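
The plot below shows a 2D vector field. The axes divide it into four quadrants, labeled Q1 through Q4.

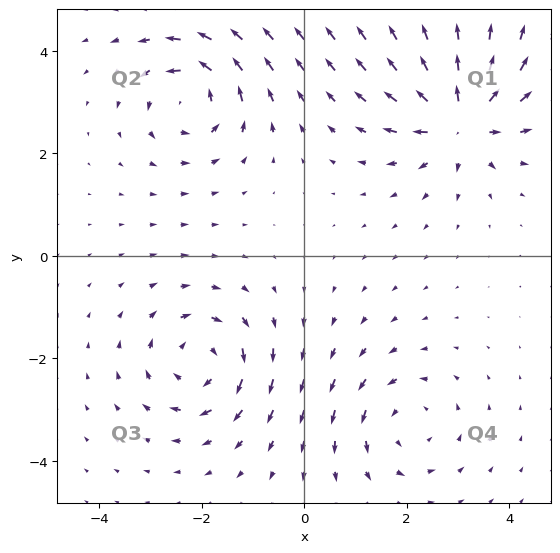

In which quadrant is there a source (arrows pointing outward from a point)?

Q1

The source sits at approximately (3.0, 2.7), which lies in quadrant Q1. The divergence there is about +7, positive as expected for a source.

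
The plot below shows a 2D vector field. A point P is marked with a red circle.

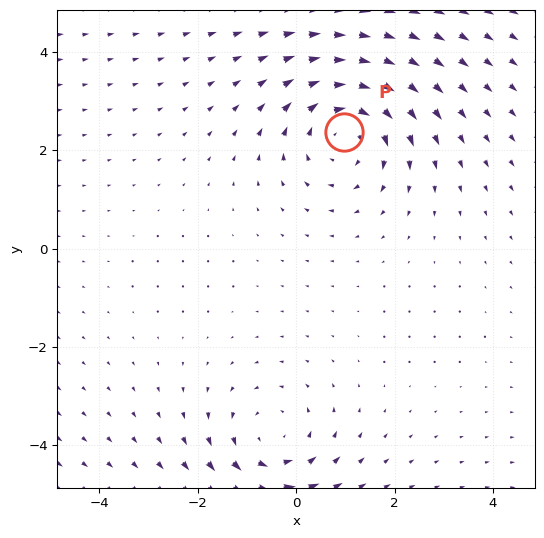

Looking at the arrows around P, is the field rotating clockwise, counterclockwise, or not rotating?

Near P at (1.0, 2.4) the arrows circulate clockwise. The curl (z-component) there is about -3; negative curl means clockwise rotation.

clockwise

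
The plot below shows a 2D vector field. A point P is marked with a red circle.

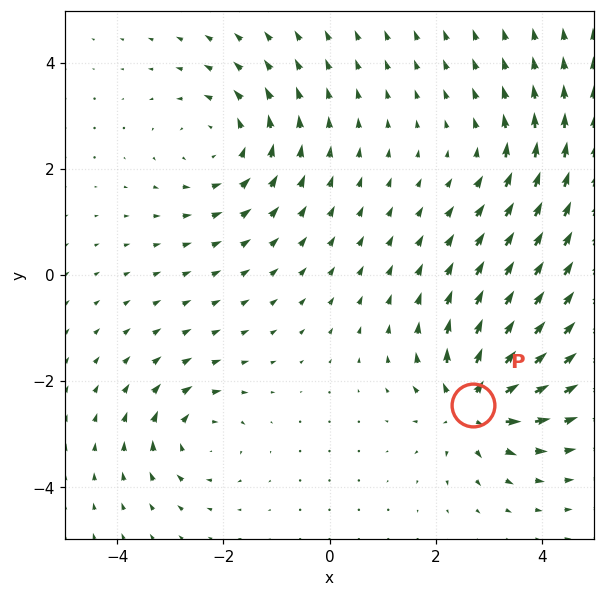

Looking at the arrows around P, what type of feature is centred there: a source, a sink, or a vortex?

source

At P (2.7, -2.5) the arrows spread outward. Divergence about +6, curl ≈0 — positive divergence with near-zero curl is a source.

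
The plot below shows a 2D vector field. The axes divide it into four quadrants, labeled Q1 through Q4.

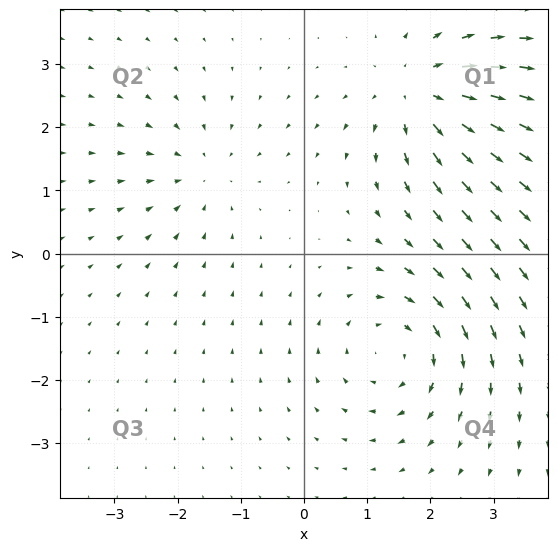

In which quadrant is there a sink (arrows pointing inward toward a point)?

Q2

The sink sits at approximately (-1.6, 1.3), which lies in quadrant Q2. The divergence there is about -3, negative as expected for a sink.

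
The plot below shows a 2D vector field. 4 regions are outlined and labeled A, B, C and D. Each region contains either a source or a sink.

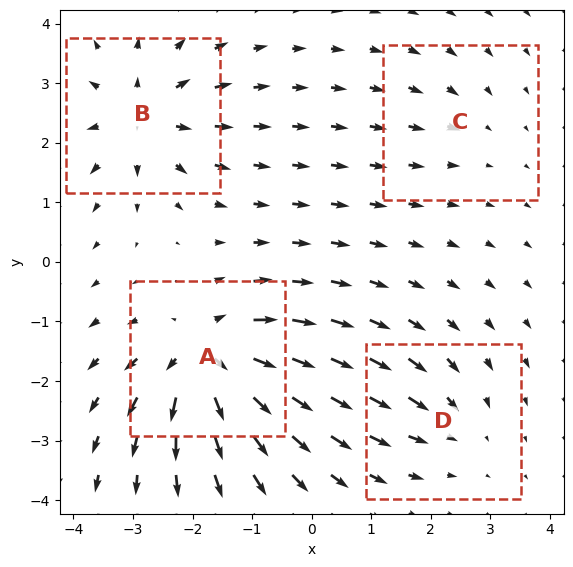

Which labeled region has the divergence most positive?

Divergence at each region's feature centre — A: about +8, B: about +6, C: about -2, D: about -4. Region A is most positive.

A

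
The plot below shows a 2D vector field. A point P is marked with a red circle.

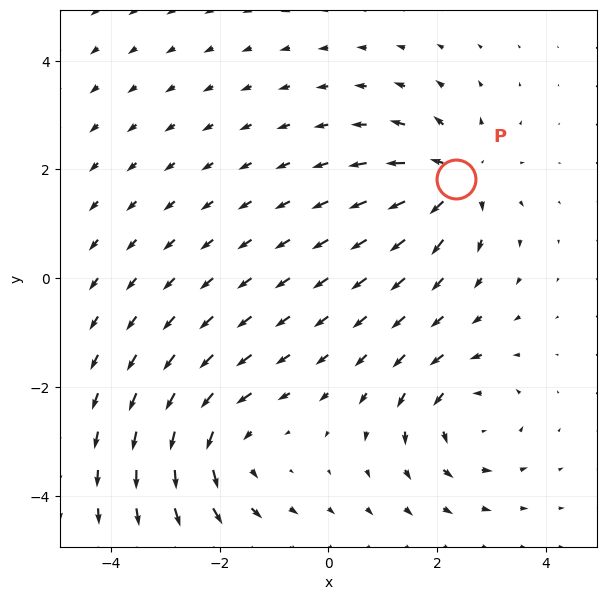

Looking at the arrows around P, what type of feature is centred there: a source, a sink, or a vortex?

At P (2.3, 1.8) the arrows spread outward. Divergence about +5, curl ≈0 — positive divergence with near-zero curl is a source.

source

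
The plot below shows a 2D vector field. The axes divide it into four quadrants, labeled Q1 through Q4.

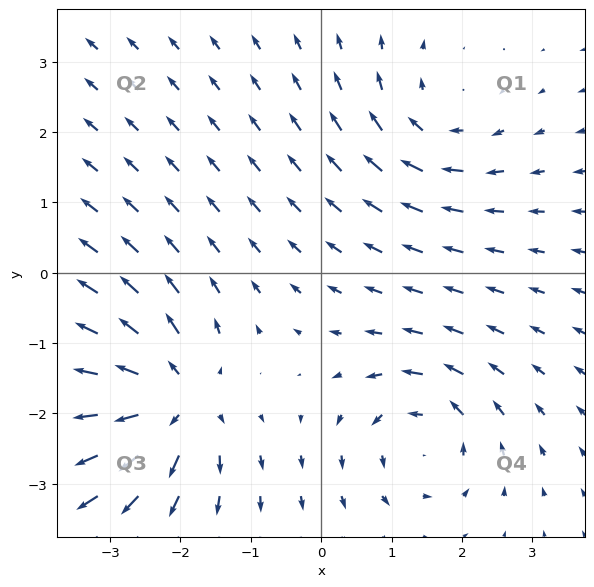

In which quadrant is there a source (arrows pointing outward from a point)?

The source sits at approximately (-2.1, -1.8), which lies in quadrant Q3. The divergence there is about +5, positive as expected for a source.

Q3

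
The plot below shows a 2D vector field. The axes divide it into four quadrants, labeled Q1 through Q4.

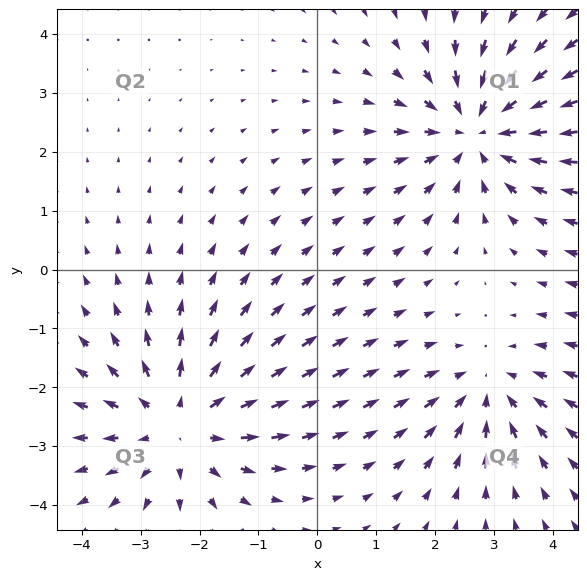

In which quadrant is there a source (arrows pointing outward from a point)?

Q3

The source sits at approximately (-2.4, -2.6), which lies in quadrant Q3. The divergence there is about +3, positive as expected for a source.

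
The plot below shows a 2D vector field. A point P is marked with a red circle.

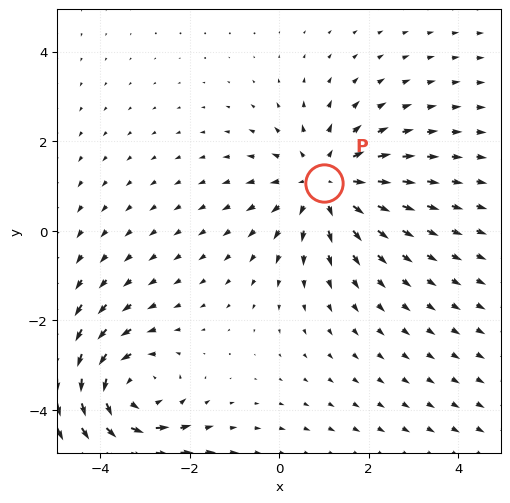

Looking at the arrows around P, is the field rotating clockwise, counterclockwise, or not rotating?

Near P at (1.0, 1.1) the arrows show no circulation. The curl there is ≈0.

not rotating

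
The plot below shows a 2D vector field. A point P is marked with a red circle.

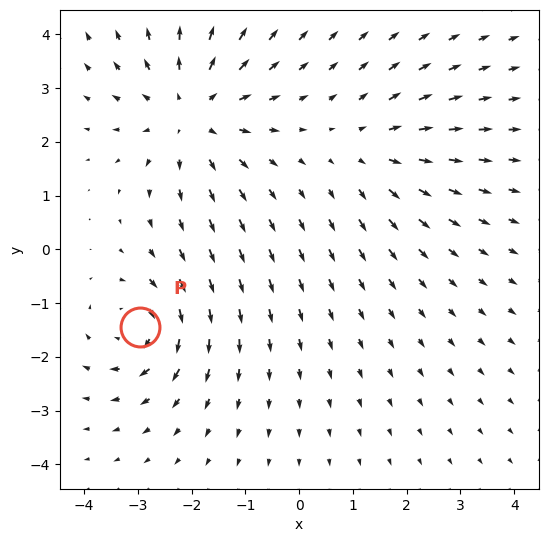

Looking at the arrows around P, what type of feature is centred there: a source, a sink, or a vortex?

At P (-3.0, -1.5) the arrows circulate clockwise. Divergence ≈0, curl about -4 — near-zero divergence with nonzero curl is a vortex.

vortex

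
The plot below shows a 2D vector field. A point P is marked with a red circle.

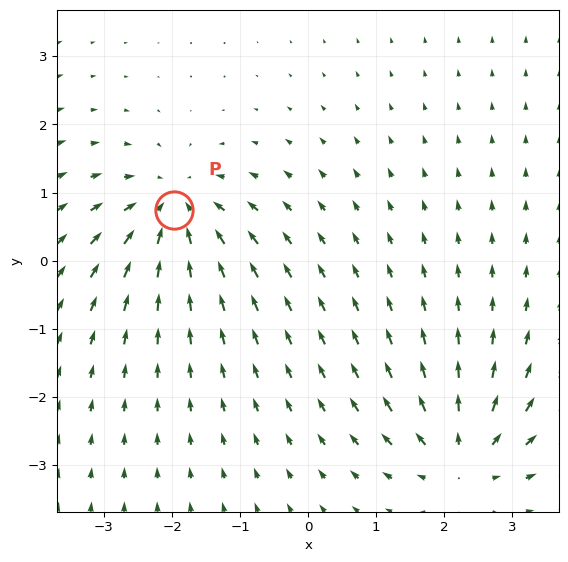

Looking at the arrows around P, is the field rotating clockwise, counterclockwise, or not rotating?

not rotating

Near P at (-2.0, 0.7) the arrows show no circulation. The curl there is ≈0.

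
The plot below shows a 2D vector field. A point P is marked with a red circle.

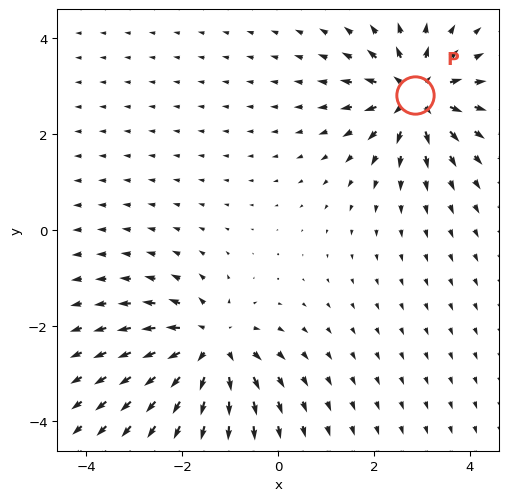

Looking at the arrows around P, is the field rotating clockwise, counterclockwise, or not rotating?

not rotating

Near P at (2.9, 2.8) the arrows show no circulation. The curl there is ≈0.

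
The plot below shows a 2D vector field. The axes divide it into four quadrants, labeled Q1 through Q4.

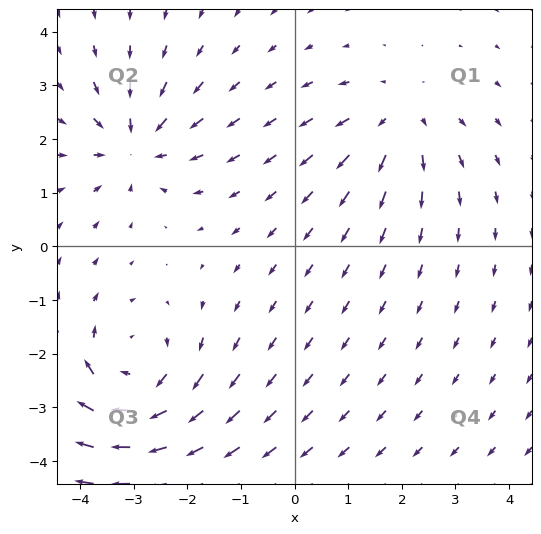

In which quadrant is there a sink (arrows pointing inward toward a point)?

Q2

The sink sits at approximately (-3.0, 1.9), which lies in quadrant Q2. The divergence there is about -4, negative as expected for a sink.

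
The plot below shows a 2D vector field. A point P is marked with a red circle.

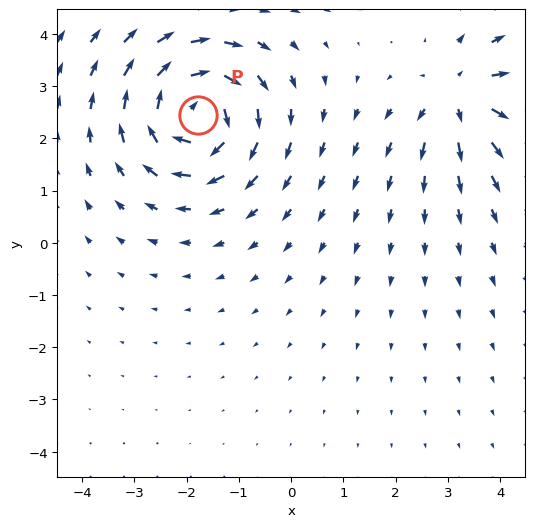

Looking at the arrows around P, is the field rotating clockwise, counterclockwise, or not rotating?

clockwise

Near P at (-1.8, 2.4) the arrows circulate clockwise. The curl (z-component) there is about -7; negative curl means clockwise rotation.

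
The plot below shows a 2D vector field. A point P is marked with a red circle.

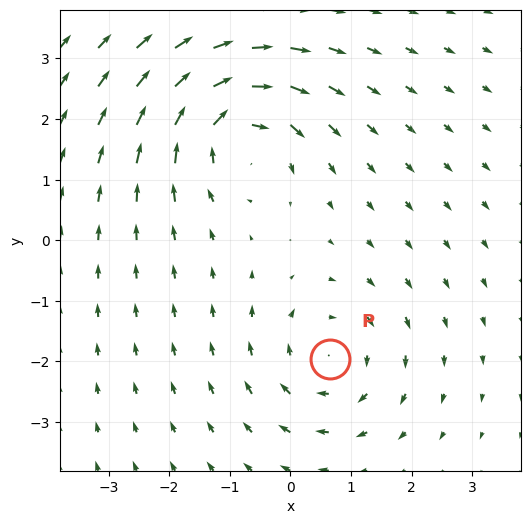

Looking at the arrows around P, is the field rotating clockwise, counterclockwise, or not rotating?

clockwise

Near P at (0.6, -2.0) the arrows circulate clockwise. The curl (z-component) there is about -3; negative curl means clockwise rotation.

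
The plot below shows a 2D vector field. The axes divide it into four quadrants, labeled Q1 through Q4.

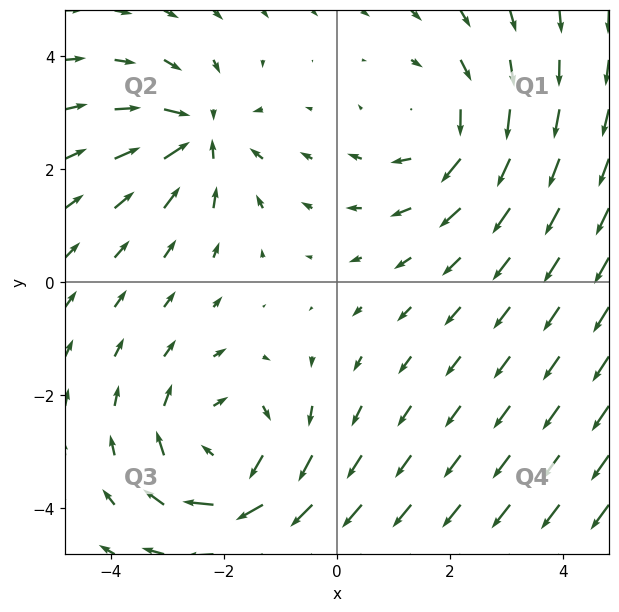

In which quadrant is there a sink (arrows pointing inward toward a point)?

The sink sits at approximately (-2.4, 2.6), which lies in quadrant Q2. The divergence there is about -4, negative as expected for a sink.

Q2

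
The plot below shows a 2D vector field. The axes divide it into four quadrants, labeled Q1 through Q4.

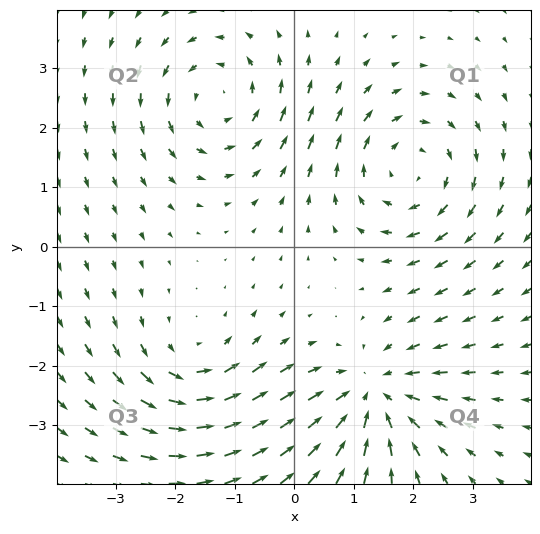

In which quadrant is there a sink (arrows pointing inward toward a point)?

The sink sits at approximately (1.3, -2.5), which lies in quadrant Q4. The divergence there is about -4, negative as expected for a sink.

Q4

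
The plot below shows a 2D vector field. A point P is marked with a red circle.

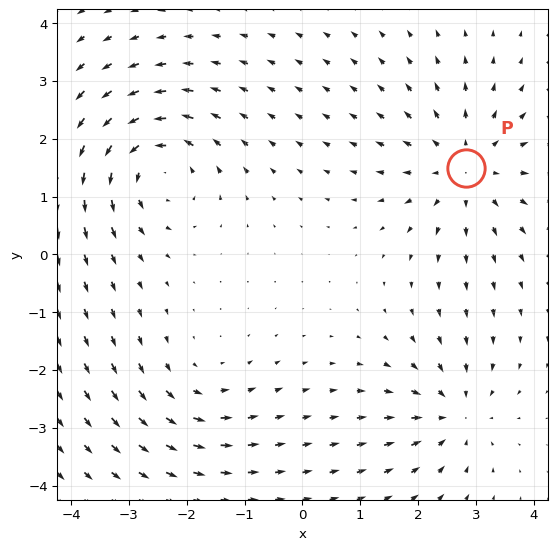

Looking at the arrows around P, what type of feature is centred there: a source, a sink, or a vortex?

source

At P (2.8, 1.5) the arrows spread outward. Divergence about +4, curl ≈0 — positive divergence with near-zero curl is a source.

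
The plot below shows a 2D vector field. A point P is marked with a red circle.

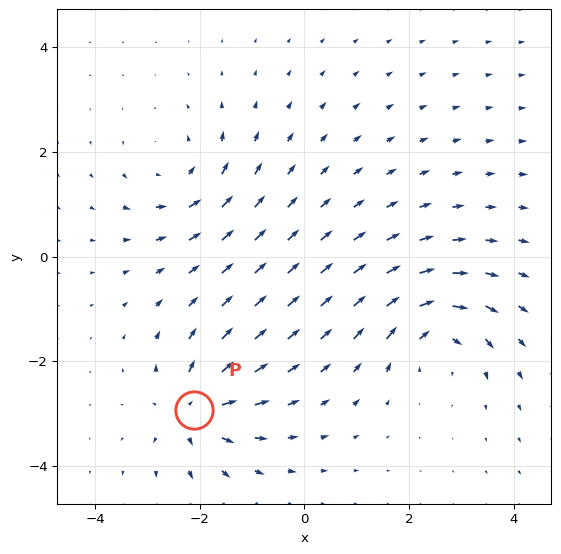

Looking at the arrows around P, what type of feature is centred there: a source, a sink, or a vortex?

source

At P (-2.1, -2.9) the arrows spread outward. Divergence about +6, curl ≈0 — positive divergence with near-zero curl is a source.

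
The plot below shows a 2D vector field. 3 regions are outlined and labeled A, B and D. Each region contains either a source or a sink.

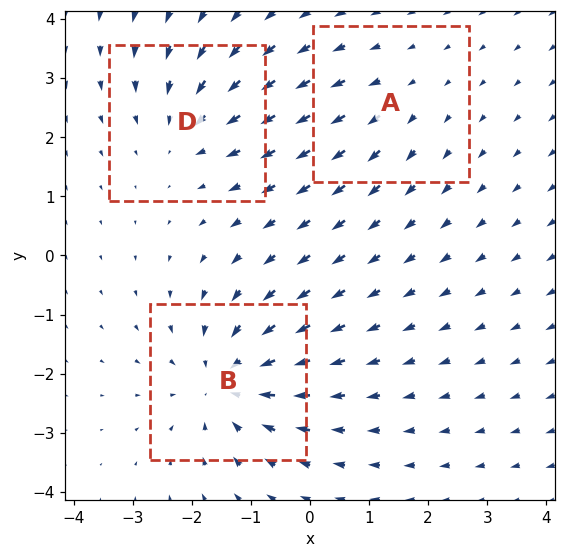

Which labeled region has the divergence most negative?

B

Divergence at each region's feature centre — A: about +2, B: about -4, D: about -3. Region B is most negative.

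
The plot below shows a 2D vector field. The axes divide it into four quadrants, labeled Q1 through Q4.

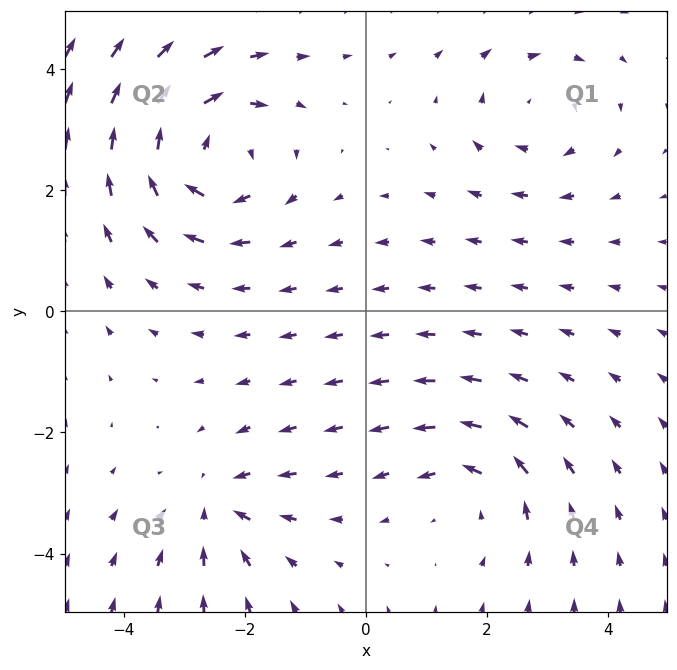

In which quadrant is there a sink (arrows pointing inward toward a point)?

Q3

The sink sits at approximately (-2.5, -3.2), which lies in quadrant Q3. The divergence there is about -4, negative as expected for a sink.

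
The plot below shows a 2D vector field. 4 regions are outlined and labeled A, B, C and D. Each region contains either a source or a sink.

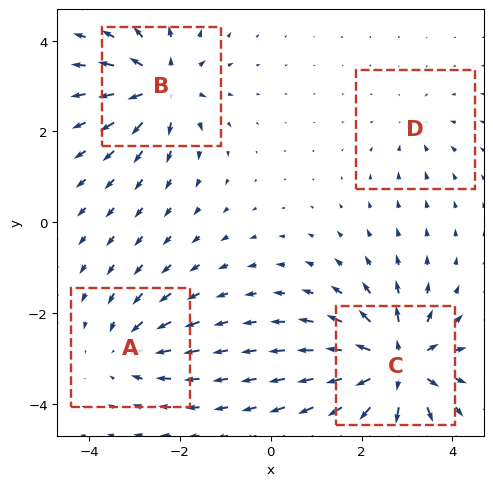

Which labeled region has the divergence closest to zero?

D

Divergence at each region's feature centre — A: about -4, B: about +6, C: about +8, D: about -2. Region D is closest to zero.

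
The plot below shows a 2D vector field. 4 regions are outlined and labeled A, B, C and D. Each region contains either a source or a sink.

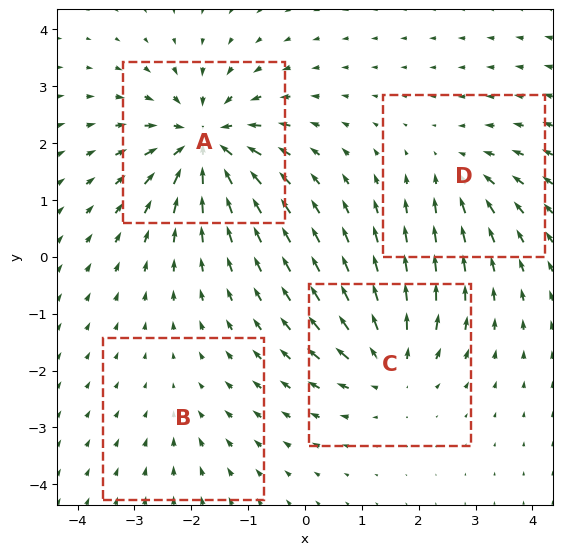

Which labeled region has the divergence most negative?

A

Divergence at each region's feature centre — A: about -8, B: about -2, C: about +5, D: about -4. Region A is most negative.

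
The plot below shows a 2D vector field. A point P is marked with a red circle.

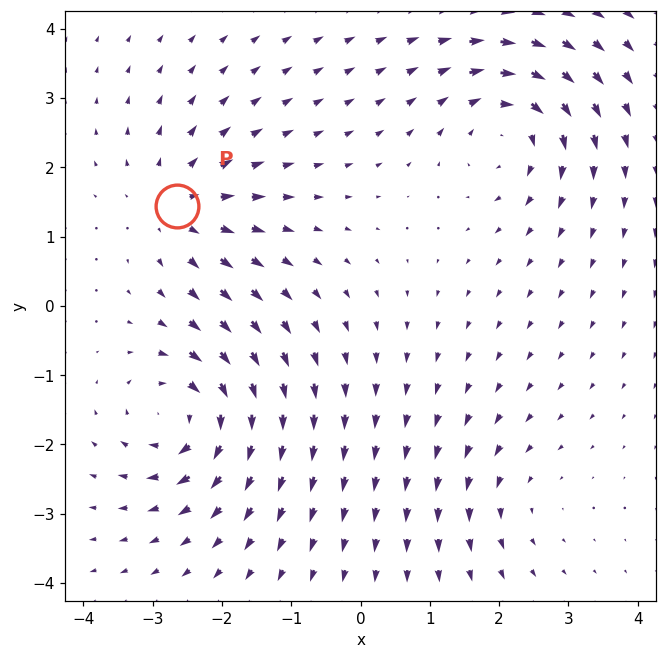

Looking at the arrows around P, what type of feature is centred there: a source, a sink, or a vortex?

source

At P (-2.7, 1.4) the arrows spread outward. Divergence about +4, curl ≈0 — positive divergence with near-zero curl is a source.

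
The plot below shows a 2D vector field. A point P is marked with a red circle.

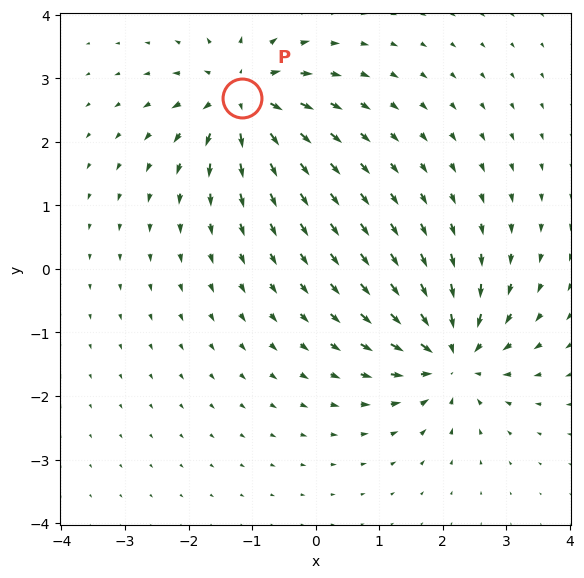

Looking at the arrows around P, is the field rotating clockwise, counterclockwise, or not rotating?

Near P at (-1.2, 2.7) the arrows show no circulation. The curl there is ≈0.

not rotating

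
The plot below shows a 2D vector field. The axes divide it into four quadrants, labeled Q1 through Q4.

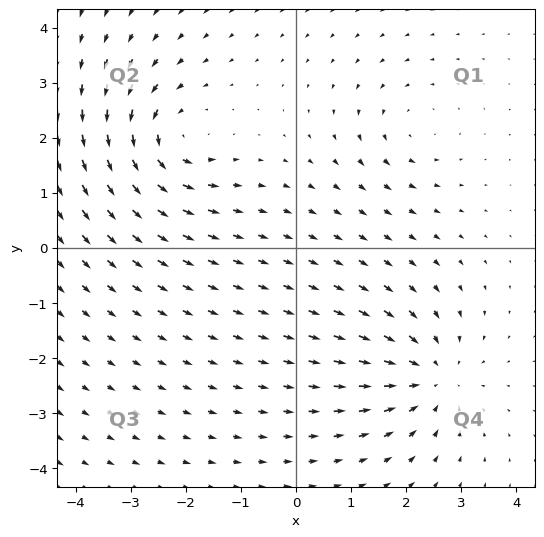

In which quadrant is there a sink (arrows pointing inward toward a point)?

The sink sits at approximately (2.4, -2.4), which lies in quadrant Q4. The divergence there is about -4, negative as expected for a sink.

Q4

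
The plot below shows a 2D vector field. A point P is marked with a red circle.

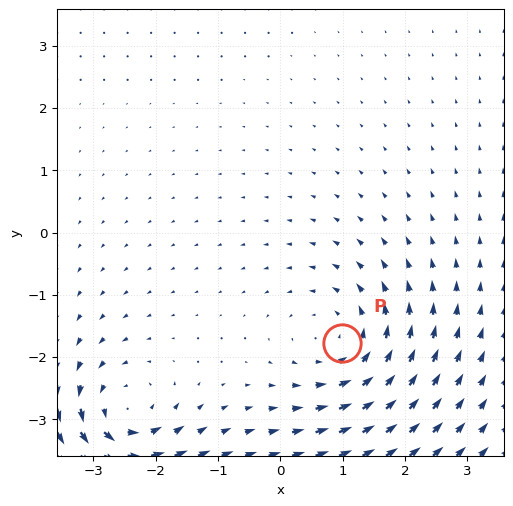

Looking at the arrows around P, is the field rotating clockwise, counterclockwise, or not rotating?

Near P at (1.0, -1.8) the arrows circulate counterclockwise. The curl (z-component) there is about +4; positive curl means counterclockwise rotation.

counterclockwise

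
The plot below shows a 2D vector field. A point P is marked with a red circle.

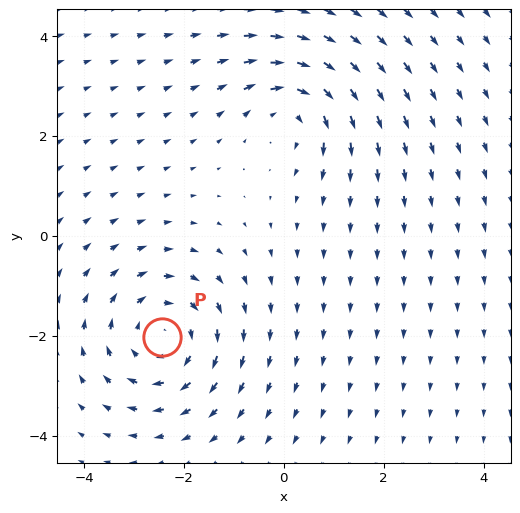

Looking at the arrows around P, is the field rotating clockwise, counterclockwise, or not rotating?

clockwise

Near P at (-2.4, -2.0) the arrows circulate clockwise. The curl (z-component) there is about -4; negative curl means clockwise rotation.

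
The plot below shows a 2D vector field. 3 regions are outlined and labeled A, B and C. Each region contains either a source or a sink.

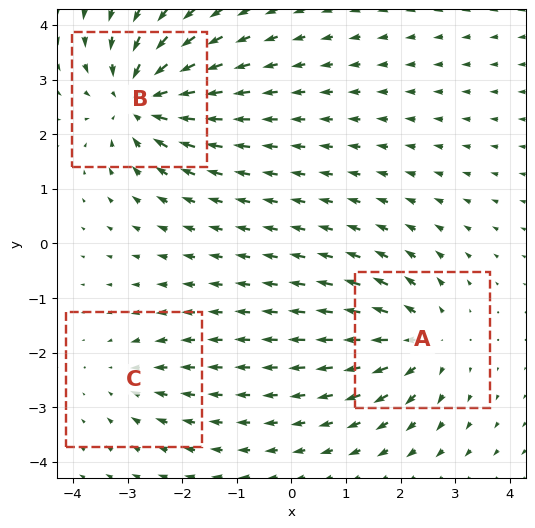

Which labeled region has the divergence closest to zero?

C

Divergence at each region's feature centre — A: about +4, B: about -5, C: about -2. Region C is closest to zero.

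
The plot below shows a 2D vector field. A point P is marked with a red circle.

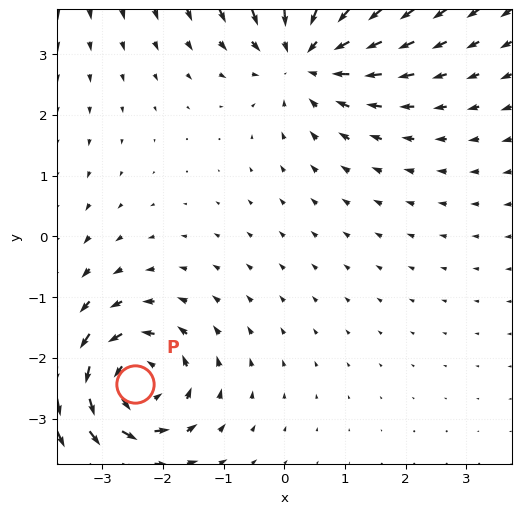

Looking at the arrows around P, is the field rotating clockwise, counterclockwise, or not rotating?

Near P at (-2.5, -2.4) the arrows circulate counterclockwise. The curl (z-component) there is about +4; positive curl means counterclockwise rotation.

counterclockwise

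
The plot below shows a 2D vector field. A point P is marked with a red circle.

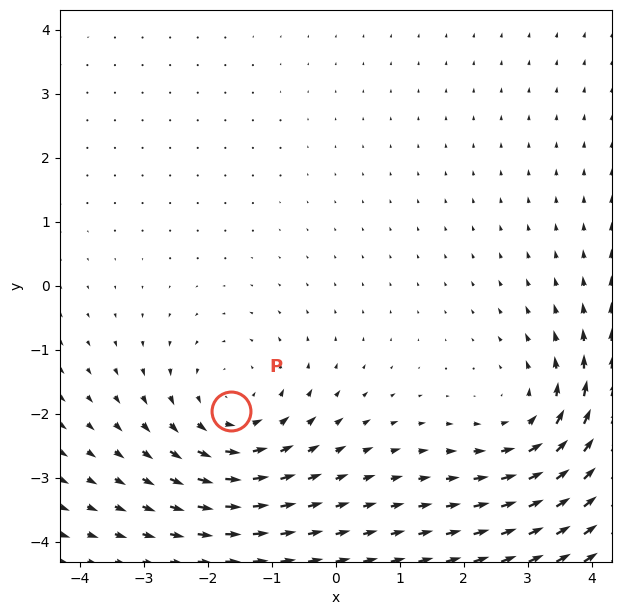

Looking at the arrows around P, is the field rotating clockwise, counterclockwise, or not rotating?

Near P at (-1.6, -2.0) the arrows circulate counterclockwise. The curl (z-component) there is about +3; positive curl means counterclockwise rotation.

counterclockwise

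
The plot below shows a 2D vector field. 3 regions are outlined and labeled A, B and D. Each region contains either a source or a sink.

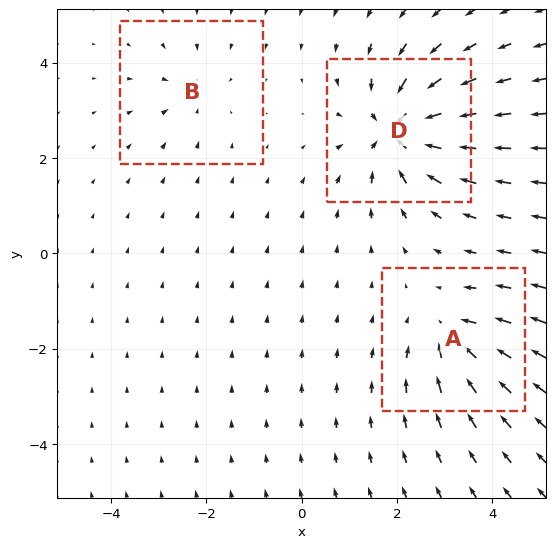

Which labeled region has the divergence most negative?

Divergence at each region's feature centre — A: about -4, B: about -2, D: about -6. Region D is most negative.

D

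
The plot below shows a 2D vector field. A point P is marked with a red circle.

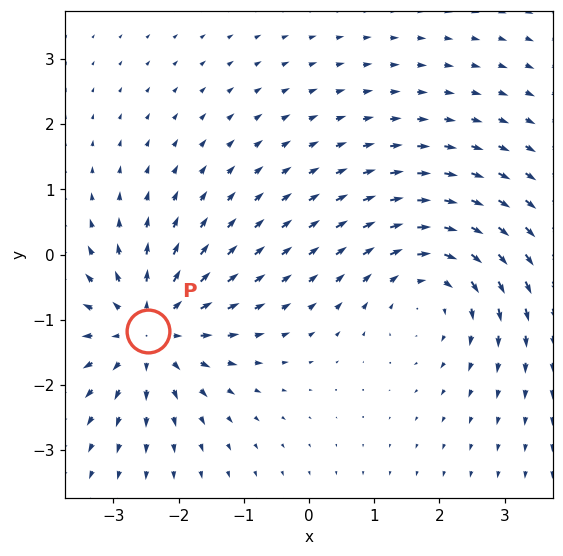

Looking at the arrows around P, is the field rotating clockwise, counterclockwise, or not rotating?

Near P at (-2.5, -1.2) the arrows show no circulation. The curl there is ≈0.

not rotating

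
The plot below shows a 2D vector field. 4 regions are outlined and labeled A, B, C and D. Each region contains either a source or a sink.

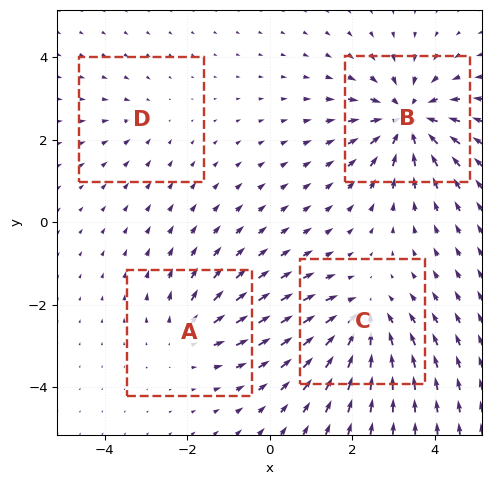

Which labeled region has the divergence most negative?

B

Divergence at each region's feature centre — A: about +3, B: about -7, C: about -5, D: about -2. Region B is most negative.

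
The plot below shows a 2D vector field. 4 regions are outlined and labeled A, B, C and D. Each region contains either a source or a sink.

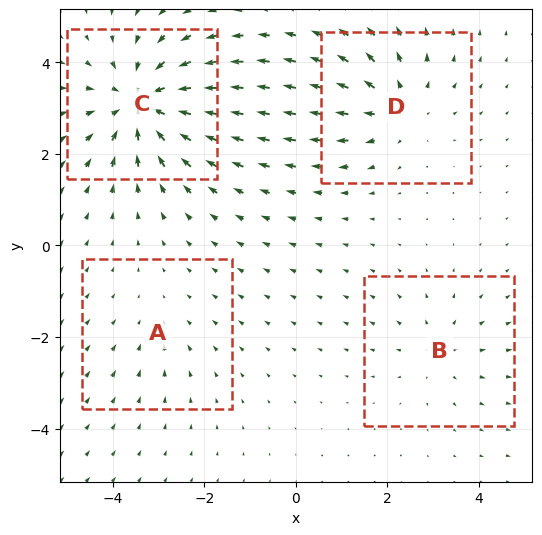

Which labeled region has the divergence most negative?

Divergence at each region's feature centre — A: about -2, B: about +3, C: about -6, D: about +4. Region C is most negative.

C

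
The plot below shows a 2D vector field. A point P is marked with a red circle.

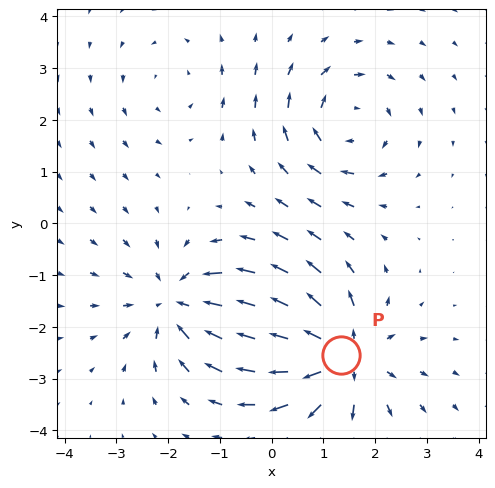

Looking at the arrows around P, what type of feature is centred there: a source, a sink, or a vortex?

At P (1.3, -2.6) the arrows spread outward. Divergence about +6, curl ≈0 — positive divergence with near-zero curl is a source.

source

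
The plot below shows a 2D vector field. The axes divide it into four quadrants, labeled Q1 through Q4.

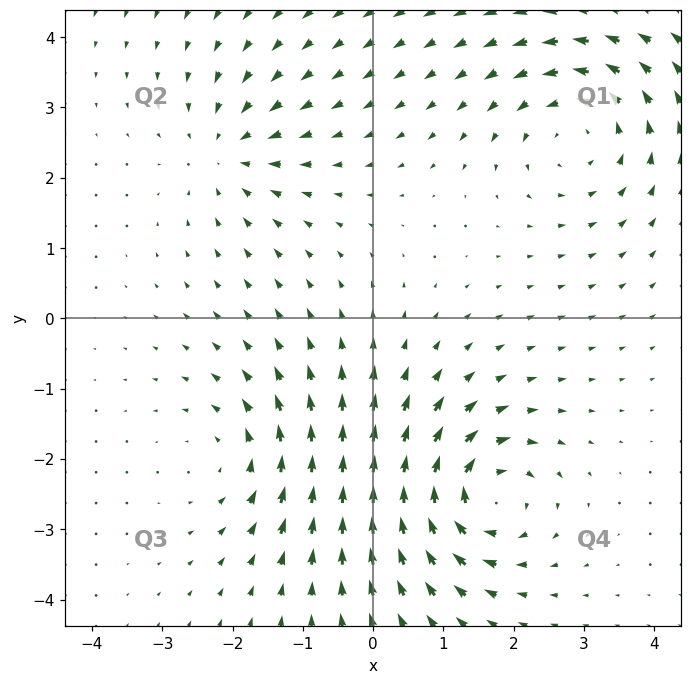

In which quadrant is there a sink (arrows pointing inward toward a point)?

Q2

The sink sits at approximately (-2.1, 2.4), which lies in quadrant Q2. The divergence there is about -3, negative as expected for a sink.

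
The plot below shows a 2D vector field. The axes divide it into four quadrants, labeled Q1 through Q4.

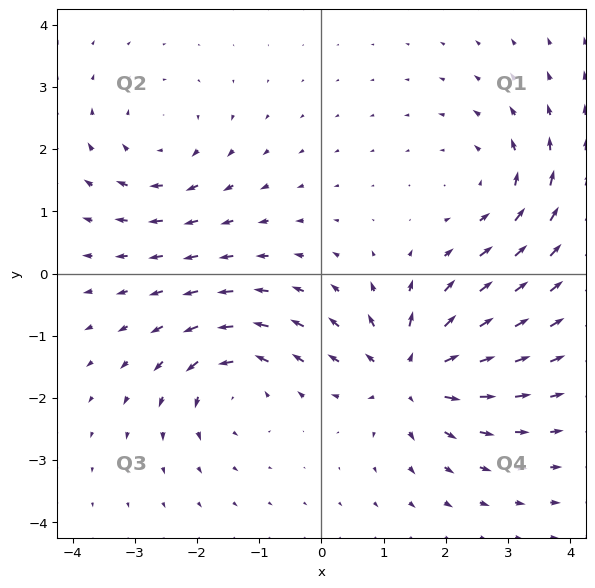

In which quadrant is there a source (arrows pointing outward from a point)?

The source sits at approximately (1.4, -1.6), which lies in quadrant Q4. The divergence there is about +6, positive as expected for a source.

Q4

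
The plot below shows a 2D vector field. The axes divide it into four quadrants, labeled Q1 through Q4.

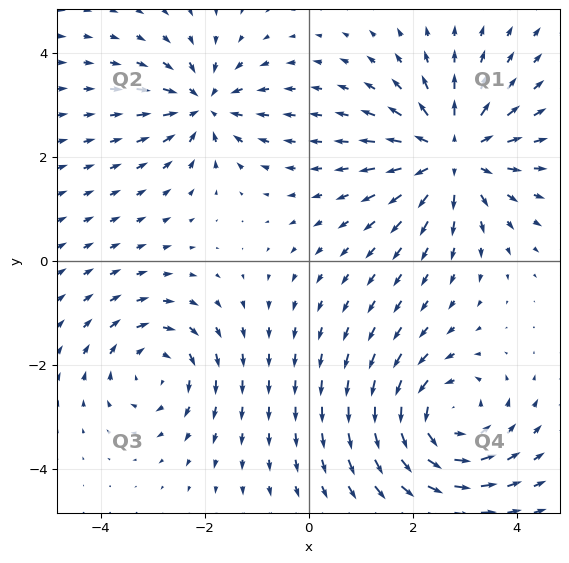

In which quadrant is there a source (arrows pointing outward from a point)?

Q1

The source sits at approximately (2.8, 2.1), which lies in quadrant Q1. The divergence there is about +5, positive as expected for a source.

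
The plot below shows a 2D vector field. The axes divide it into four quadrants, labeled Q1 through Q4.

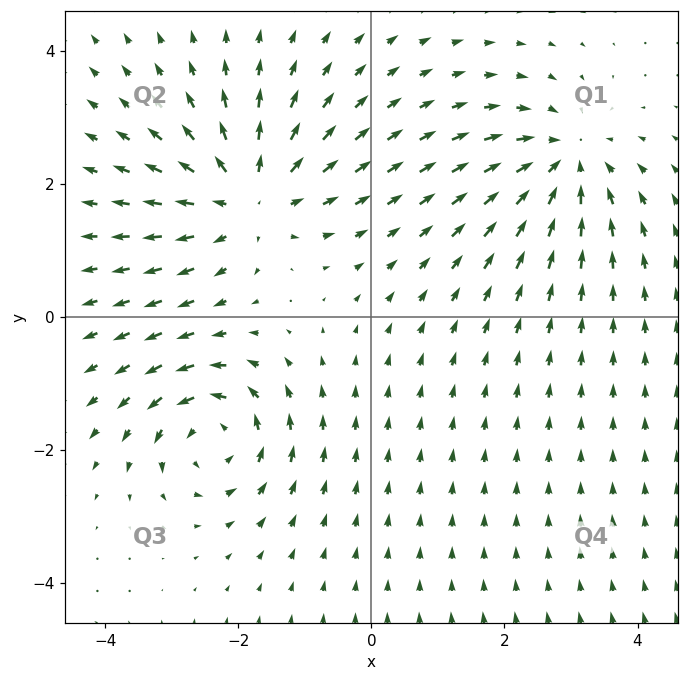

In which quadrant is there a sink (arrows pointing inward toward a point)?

Q1

The sink sits at approximately (2.9, 2.3), which lies in quadrant Q1. The divergence there is about -4, negative as expected for a sink.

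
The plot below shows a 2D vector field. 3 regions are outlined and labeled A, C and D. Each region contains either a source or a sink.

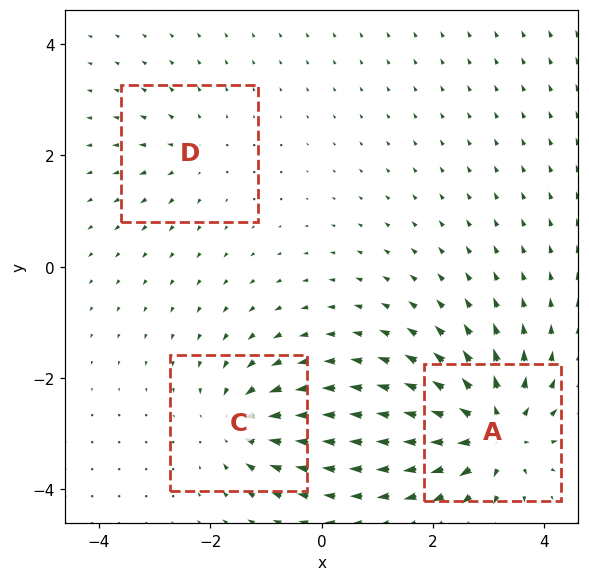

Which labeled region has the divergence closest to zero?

D

Divergence at each region's feature centre — A: about +6, C: about -4, D: about +2. Region D is closest to zero.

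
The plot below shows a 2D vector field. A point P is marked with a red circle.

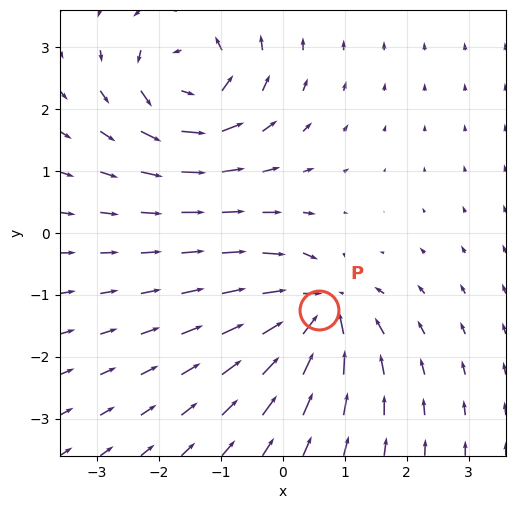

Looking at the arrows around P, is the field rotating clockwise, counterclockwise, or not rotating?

Near P at (0.6, -1.2) the arrows show no circulation. The curl there is ≈0.

not rotating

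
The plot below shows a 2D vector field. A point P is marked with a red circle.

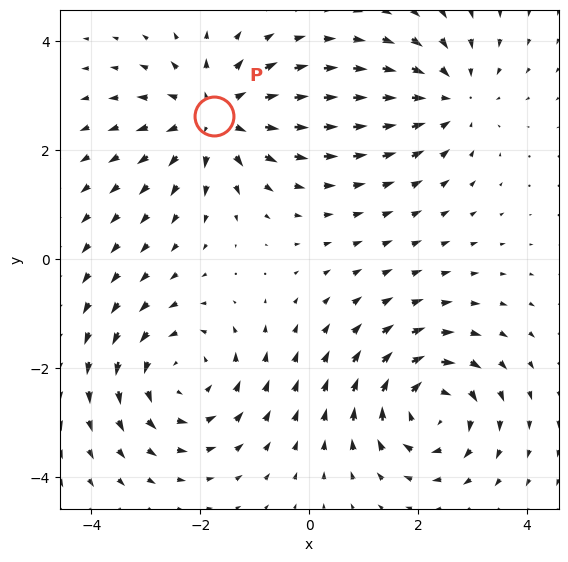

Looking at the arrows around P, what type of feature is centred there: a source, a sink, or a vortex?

source

At P (-1.7, 2.6) the arrows spread outward. Divergence about +5, curl ≈0 — positive divergence with near-zero curl is a source.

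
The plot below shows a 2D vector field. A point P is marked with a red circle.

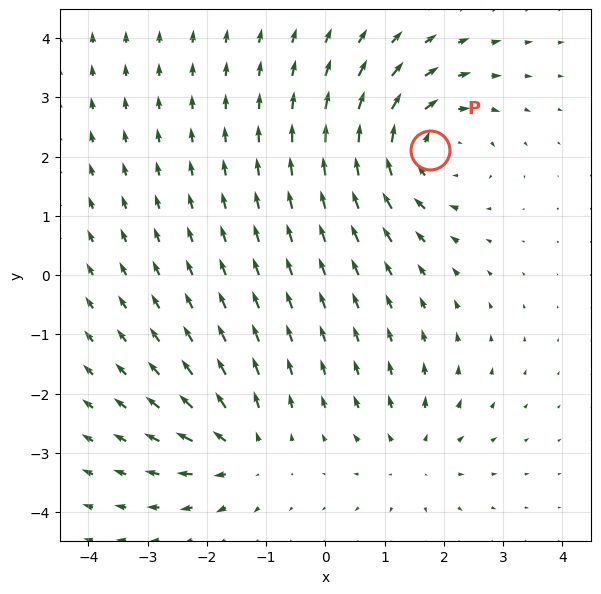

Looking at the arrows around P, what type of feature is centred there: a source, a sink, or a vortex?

At P (1.8, 2.1) the arrows circulate clockwise. Divergence ≈0, curl about -4 — near-zero divergence with nonzero curl is a vortex.

vortex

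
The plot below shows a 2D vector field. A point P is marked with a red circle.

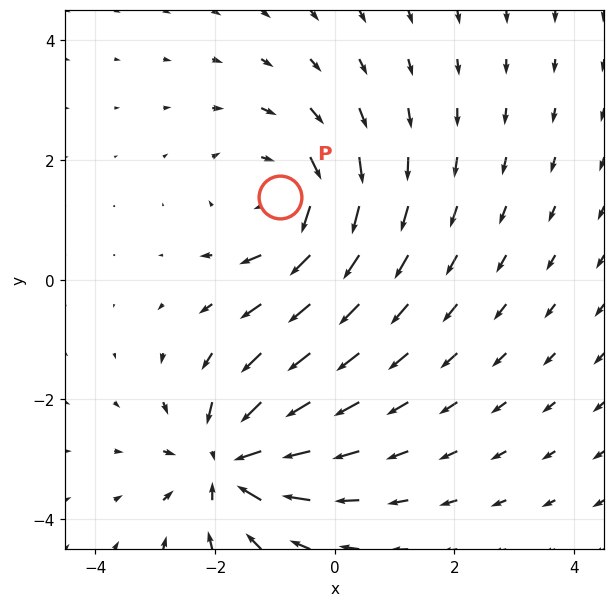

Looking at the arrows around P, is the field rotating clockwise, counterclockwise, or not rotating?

Near P at (-0.9, 1.4) the arrows circulate clockwise. The curl (z-component) there is about -4; negative curl means clockwise rotation.

clockwise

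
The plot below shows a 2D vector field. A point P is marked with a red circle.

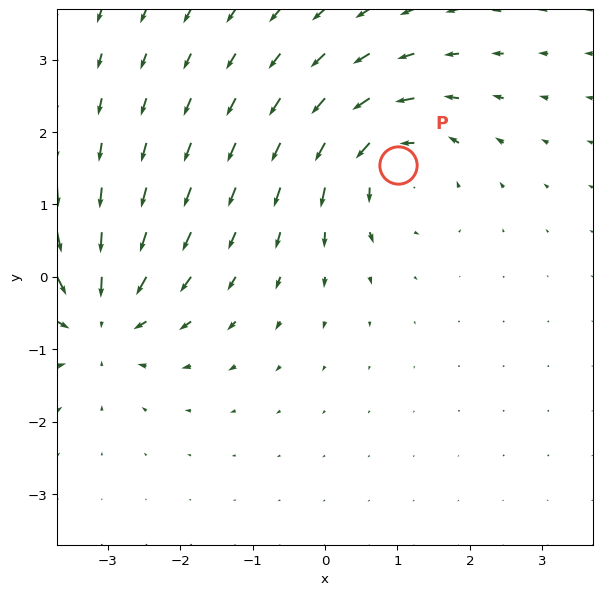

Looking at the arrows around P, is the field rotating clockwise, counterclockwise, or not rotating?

Near P at (1.0, 1.5) the arrows circulate counterclockwise. The curl (z-component) there is about +6; positive curl means counterclockwise rotation.

counterclockwise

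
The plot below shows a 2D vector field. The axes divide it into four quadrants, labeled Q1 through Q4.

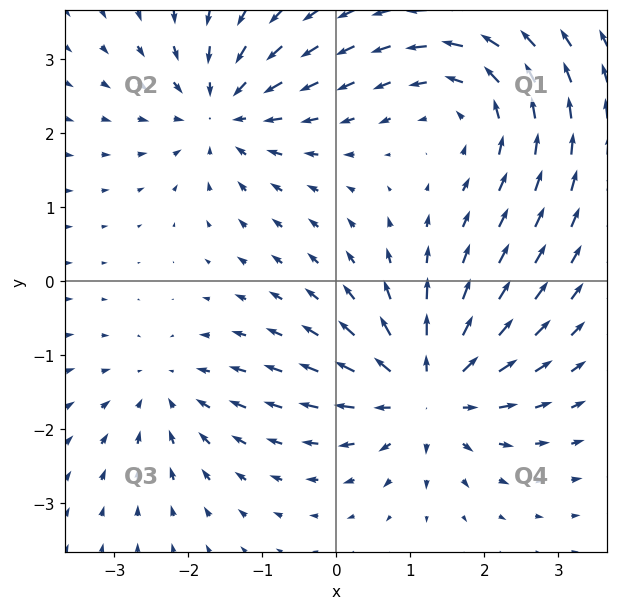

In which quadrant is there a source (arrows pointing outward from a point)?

Q4

The source sits at approximately (1.2, -1.5), which lies in quadrant Q4. The divergence there is about +5, positive as expected for a source.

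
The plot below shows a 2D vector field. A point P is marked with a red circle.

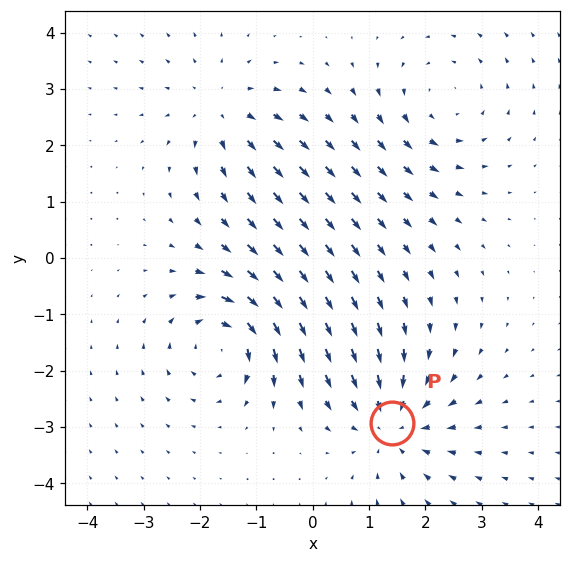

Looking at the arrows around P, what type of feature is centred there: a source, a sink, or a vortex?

At P (1.4, -2.9) the arrows converge inward. Divergence about -5, curl ≈0 — negative divergence with near-zero curl is a sink.

sink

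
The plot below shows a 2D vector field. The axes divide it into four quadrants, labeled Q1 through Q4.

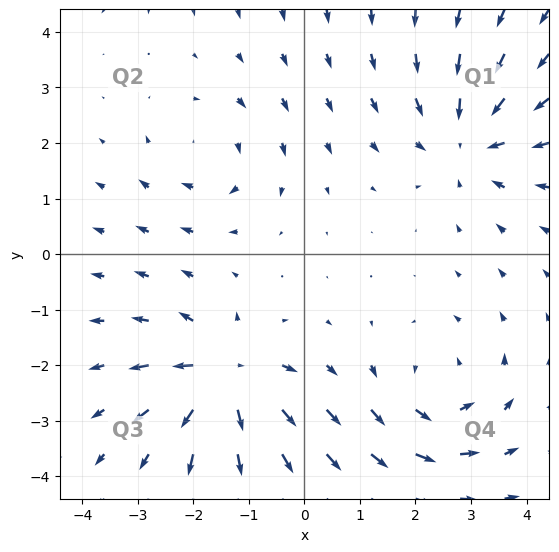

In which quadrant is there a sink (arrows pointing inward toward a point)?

The sink sits at approximately (3.0, 2.0), which lies in quadrant Q1. The divergence there is about -3, negative as expected for a sink.

Q1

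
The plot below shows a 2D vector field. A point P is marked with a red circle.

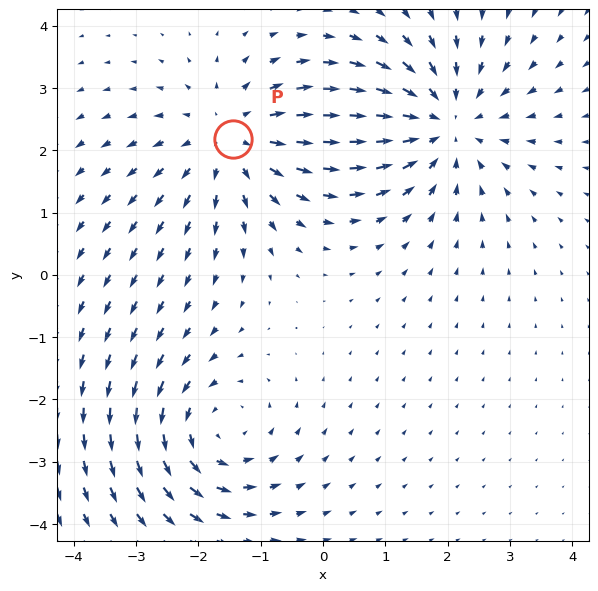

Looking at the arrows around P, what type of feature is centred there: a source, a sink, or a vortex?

source

At P (-1.4, 2.2) the arrows spread outward. Divergence about +3, curl ≈0 — positive divergence with near-zero curl is a source.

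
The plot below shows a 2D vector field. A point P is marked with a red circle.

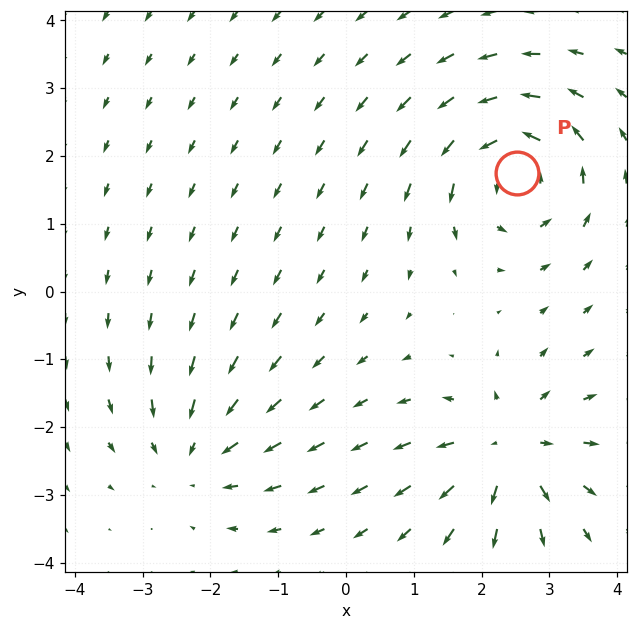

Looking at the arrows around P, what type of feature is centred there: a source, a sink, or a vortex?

At P (2.5, 1.7) the arrows circulate counterclockwise. Divergence ≈0, curl about +4 — near-zero divergence with nonzero curl is a vortex.

vortex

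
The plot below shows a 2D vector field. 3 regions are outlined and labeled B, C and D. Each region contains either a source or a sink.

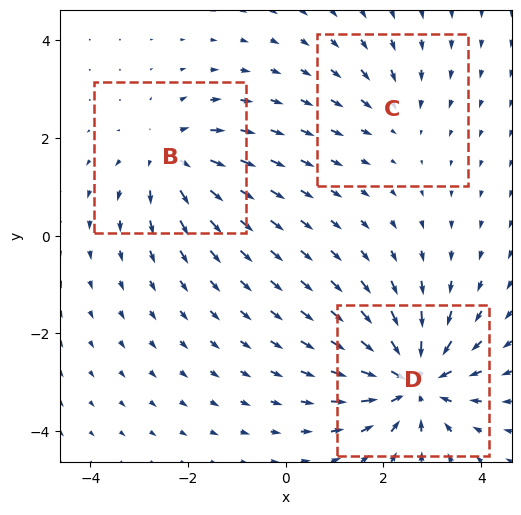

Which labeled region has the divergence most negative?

D

Divergence at each region's feature centre — B: about +3, C: about -2, D: about -5. Region D is most negative.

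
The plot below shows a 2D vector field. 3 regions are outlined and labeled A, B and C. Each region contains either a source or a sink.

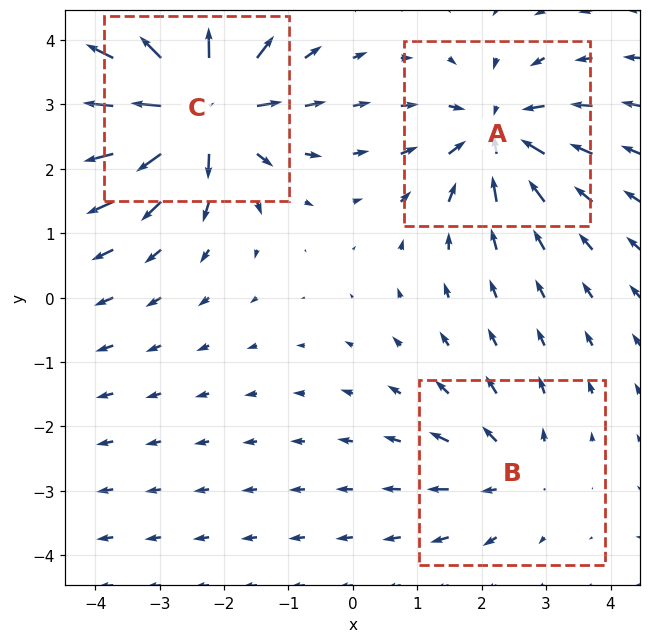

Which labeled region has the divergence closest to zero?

Divergence at each region's feature centre — A: about -4, B: about +2, C: about +6. Region B is closest to zero.

B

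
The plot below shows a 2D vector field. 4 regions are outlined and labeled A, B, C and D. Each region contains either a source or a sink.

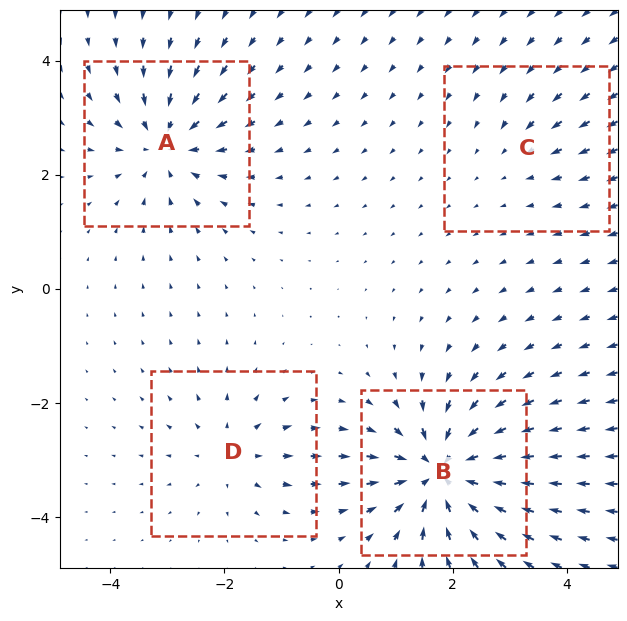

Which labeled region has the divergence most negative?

B

Divergence at each region's feature centre — A: about -6, B: about -8, C: about -2, D: about +4. Region B is most negative.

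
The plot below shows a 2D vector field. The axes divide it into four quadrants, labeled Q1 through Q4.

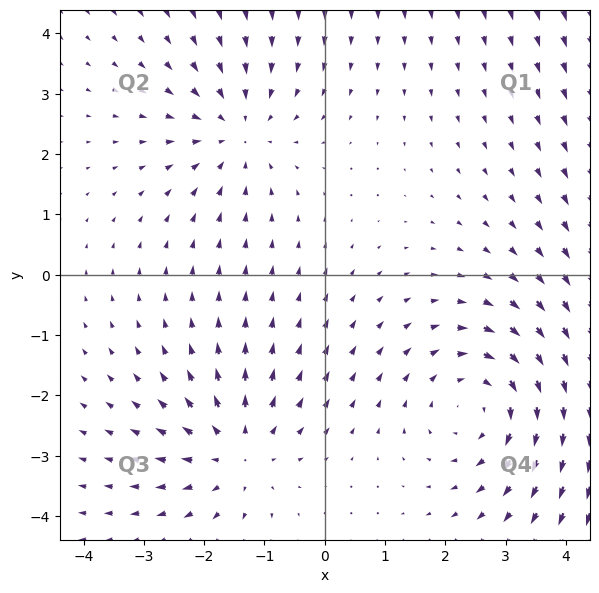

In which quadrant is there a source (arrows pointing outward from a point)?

Q3

The source sits at approximately (-1.5, -2.9), which lies in quadrant Q3. The divergence there is about +3, positive as expected for a source.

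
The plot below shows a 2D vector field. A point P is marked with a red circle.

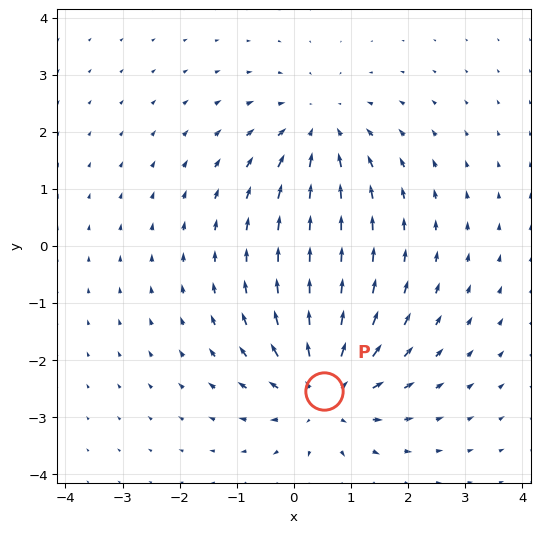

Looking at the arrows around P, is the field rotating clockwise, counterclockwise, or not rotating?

not rotating

Near P at (0.5, -2.5) the arrows show no circulation. The curl there is ≈0.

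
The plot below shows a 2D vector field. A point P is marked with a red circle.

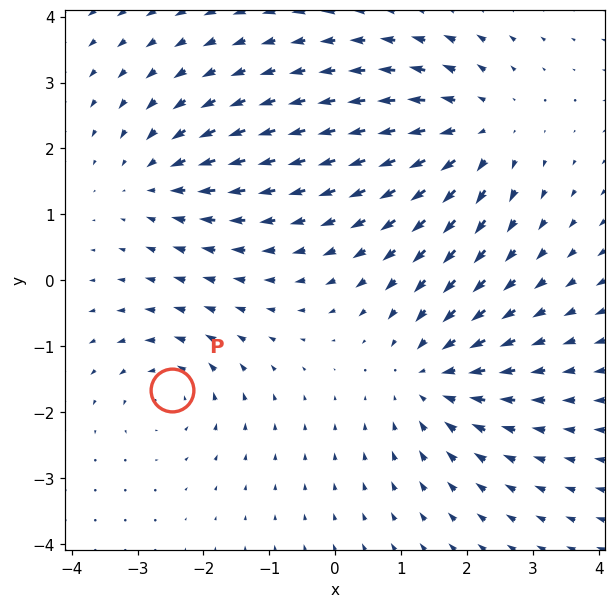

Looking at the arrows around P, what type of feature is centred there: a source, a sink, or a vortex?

vortex

At P (-2.5, -1.7) the arrows circulate counterclockwise. Divergence ≈0, curl about +3 — near-zero divergence with nonzero curl is a vortex.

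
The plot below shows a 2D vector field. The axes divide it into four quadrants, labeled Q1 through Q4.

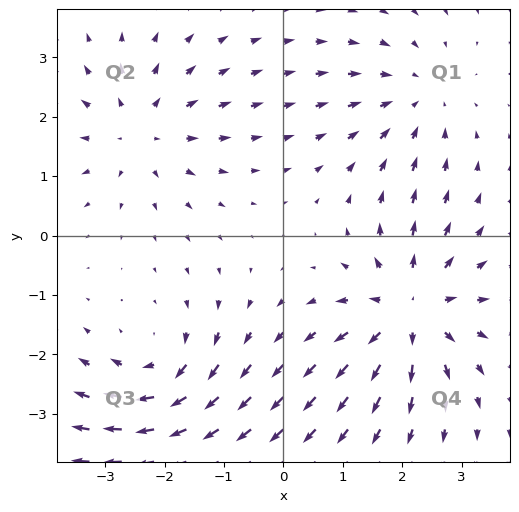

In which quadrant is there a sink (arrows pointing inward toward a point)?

Q1

The sink sits at approximately (2.3, 2.3), which lies in quadrant Q1. The divergence there is about -3, negative as expected for a sink.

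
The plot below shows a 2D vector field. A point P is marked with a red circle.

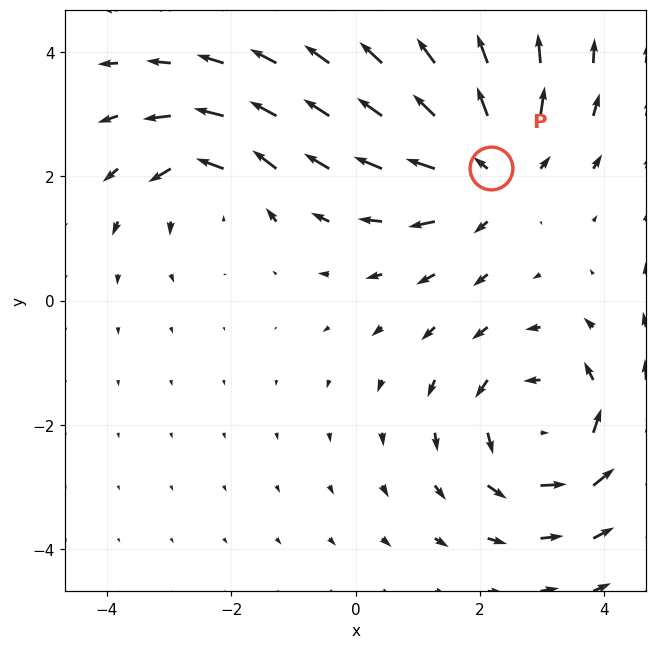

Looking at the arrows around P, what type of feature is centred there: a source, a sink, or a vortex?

source

At P (2.2, 2.1) the arrows spread outward. Divergence about +4, curl ≈0 — positive divergence with near-zero curl is a source.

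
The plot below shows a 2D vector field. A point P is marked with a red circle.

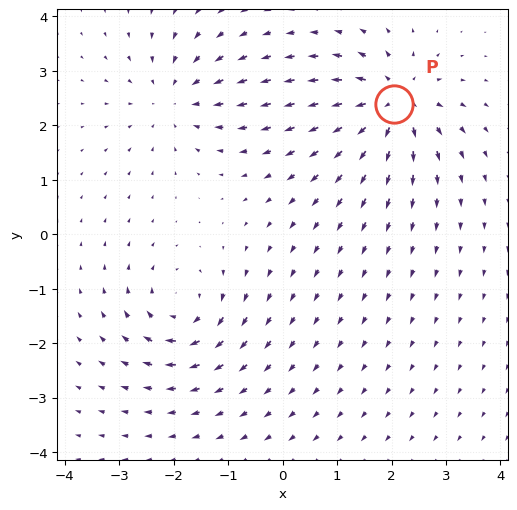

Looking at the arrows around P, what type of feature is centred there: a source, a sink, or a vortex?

source

At P (2.0, 2.4) the arrows spread outward. Divergence about +7, curl ≈0 — positive divergence with near-zero curl is a source.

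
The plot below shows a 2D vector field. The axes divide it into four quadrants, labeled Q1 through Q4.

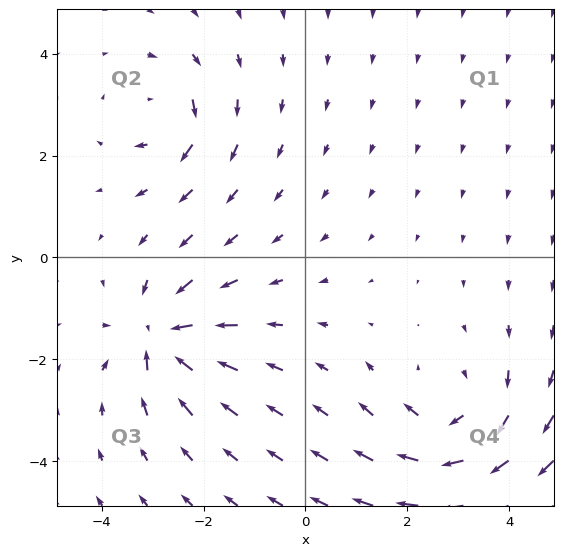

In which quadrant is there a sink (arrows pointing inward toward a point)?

The sink sits at approximately (-2.8, -1.6), which lies in quadrant Q3. The divergence there is about -6, negative as expected for a sink.

Q3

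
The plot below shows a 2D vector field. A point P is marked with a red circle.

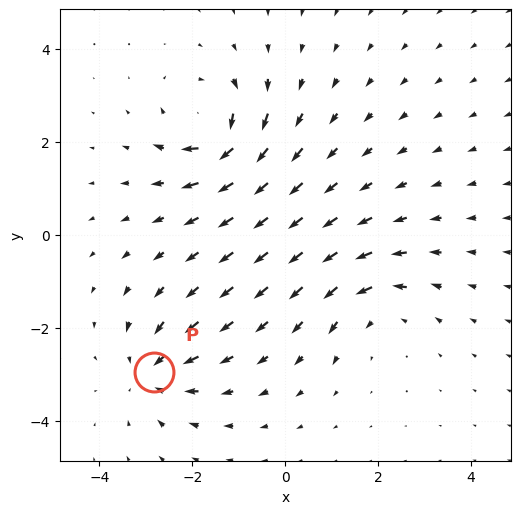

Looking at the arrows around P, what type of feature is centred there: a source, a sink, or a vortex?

At P (-2.8, -2.9) the arrows converge inward. Divergence about -5, curl ≈0 — negative divergence with near-zero curl is a sink.

sink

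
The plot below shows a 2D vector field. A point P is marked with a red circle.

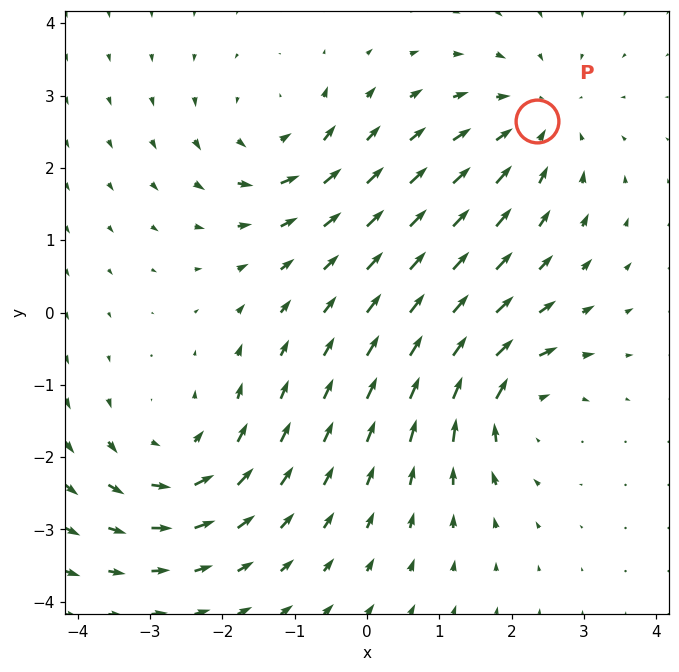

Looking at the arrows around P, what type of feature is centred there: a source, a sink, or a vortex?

sink

At P (2.3, 2.7) the arrows converge inward. Divergence about -3, curl ≈0 — negative divergence with near-zero curl is a sink.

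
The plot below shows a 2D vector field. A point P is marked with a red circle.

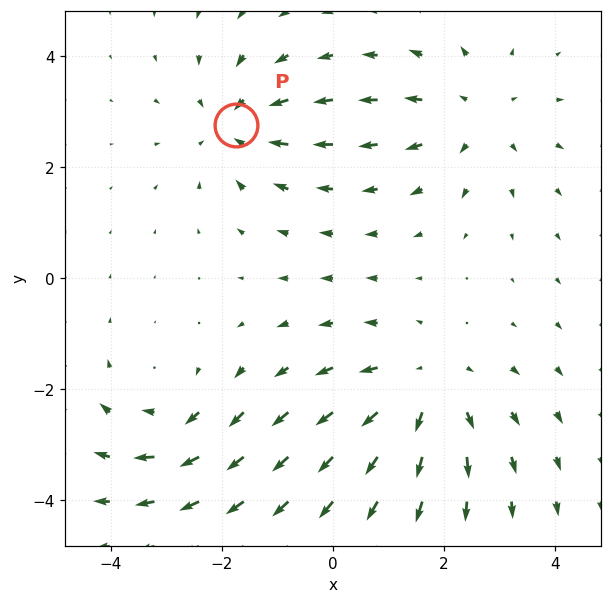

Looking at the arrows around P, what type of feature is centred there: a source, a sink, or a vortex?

sink

At P (-1.7, 2.8) the arrows converge inward. Divergence about -4, curl ≈0 — negative divergence with near-zero curl is a sink.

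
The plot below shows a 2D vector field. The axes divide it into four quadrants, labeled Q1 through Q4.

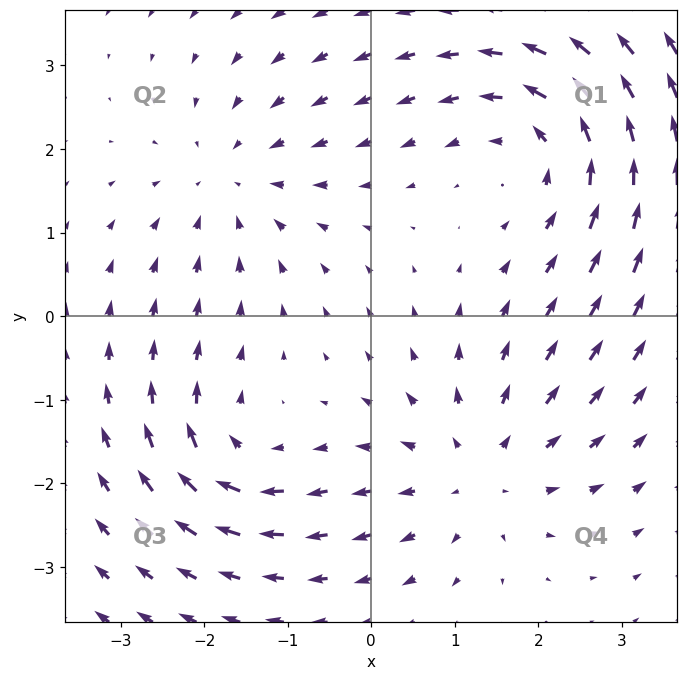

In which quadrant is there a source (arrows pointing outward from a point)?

The source sits at approximately (1.3, -1.8), which lies in quadrant Q4. The divergence there is about +3, positive as expected for a source.

Q4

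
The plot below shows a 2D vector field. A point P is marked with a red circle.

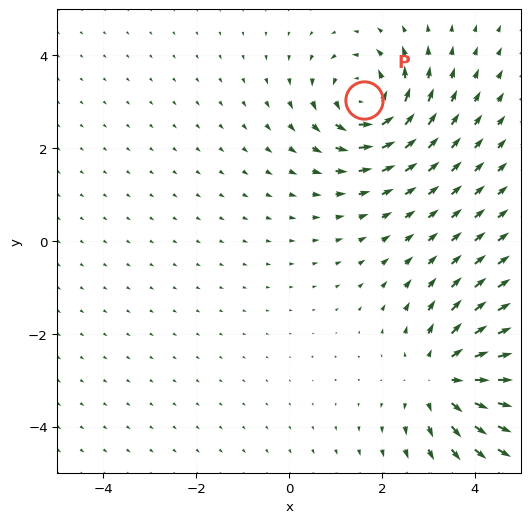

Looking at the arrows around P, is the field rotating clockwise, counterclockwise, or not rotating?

counterclockwise

Near P at (1.6, 3.0) the arrows circulate counterclockwise. The curl (z-component) there is about +5; positive curl means counterclockwise rotation.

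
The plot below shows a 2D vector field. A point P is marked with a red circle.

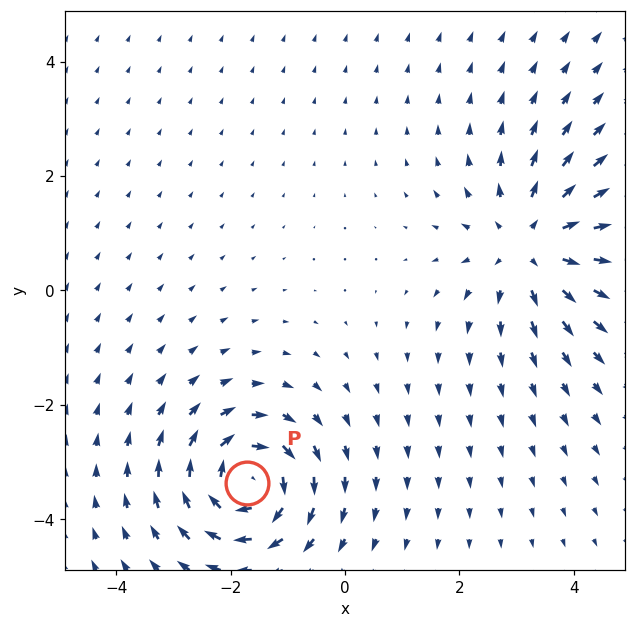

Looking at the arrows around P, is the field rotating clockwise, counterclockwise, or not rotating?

Near P at (-1.7, -3.4) the arrows circulate clockwise. The curl (z-component) there is about -4; negative curl means clockwise rotation.

clockwise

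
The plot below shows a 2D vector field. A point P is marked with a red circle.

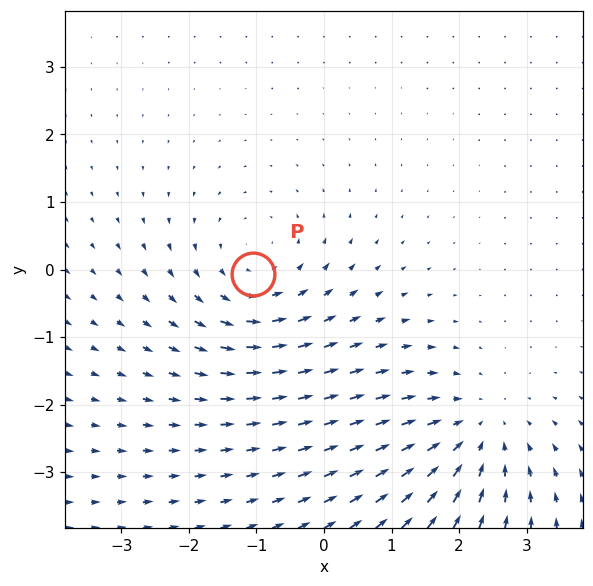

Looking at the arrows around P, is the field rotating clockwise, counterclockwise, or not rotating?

Near P at (-1.0, -0.1) the arrows circulate counterclockwise. The curl (z-component) there is about +3; positive curl means counterclockwise rotation.

counterclockwise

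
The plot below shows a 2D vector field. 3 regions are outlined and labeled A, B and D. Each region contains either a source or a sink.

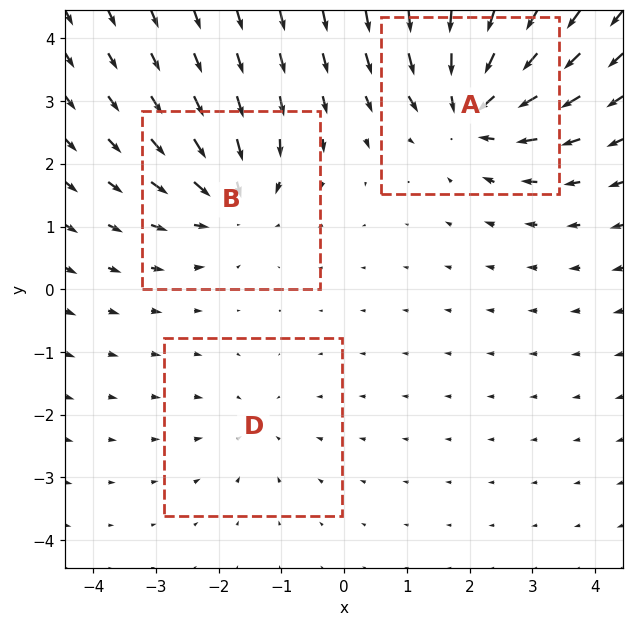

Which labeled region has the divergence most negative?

Divergence at each region's feature centre — A: about -5, B: about -4, D: about -2. Region A is most negative.

A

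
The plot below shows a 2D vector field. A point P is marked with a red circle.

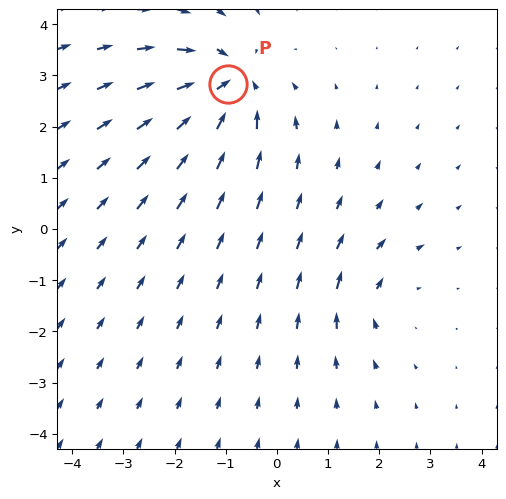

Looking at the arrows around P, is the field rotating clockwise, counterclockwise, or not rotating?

Near P at (-1.0, 2.8) the arrows show no circulation. The curl there is ≈0.

not rotating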